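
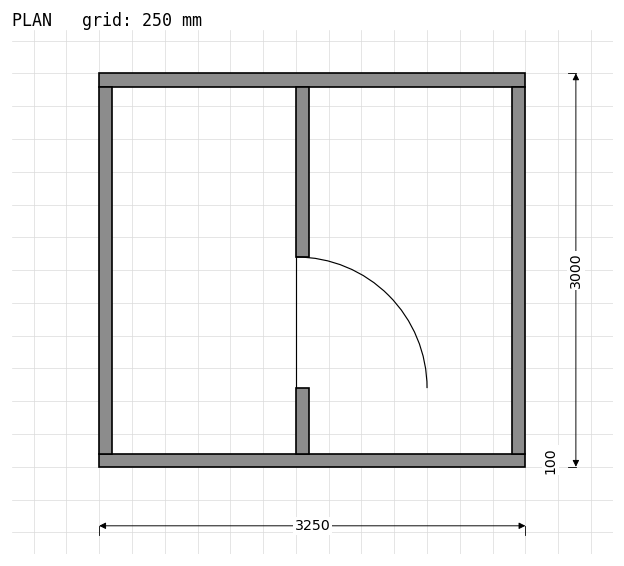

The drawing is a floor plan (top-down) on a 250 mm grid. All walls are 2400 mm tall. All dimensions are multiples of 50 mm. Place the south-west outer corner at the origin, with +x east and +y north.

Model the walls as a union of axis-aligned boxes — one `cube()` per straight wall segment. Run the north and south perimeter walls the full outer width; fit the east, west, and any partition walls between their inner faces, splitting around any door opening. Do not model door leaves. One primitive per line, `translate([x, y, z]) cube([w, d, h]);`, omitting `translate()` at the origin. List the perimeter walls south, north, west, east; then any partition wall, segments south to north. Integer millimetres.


cube([3250, 100, 2400]);
translate([0, 2900, 0]) cube([3250, 100, 2400]);
translate([0, 100, 0]) cube([100, 2800, 2400]);
translate([3150, 100, 0]) cube([100, 2800, 2400]);
translate([1500, 100, 0]) cube([100, 500, 2400]);
translate([1500, 1600, 0]) cube([100, 1300, 2400]);


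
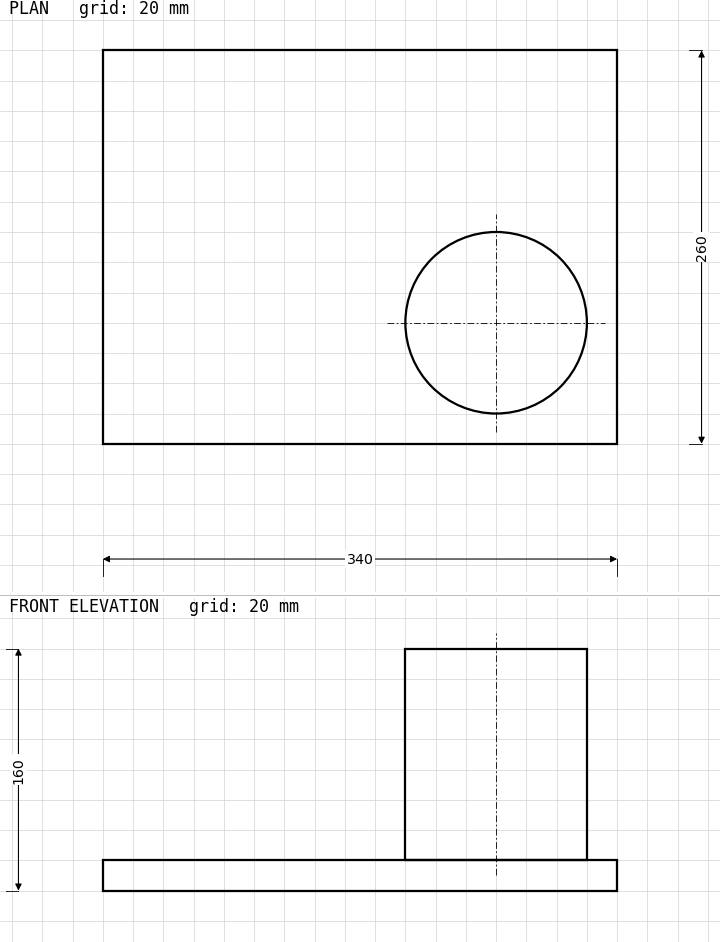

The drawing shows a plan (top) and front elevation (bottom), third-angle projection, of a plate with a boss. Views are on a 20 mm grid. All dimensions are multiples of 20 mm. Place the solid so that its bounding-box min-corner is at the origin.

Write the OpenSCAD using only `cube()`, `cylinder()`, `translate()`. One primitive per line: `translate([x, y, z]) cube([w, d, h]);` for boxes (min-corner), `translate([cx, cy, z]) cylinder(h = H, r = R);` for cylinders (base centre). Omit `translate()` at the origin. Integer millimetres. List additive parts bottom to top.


cube([340, 260, 20]);
translate([260, 80, 20]) cylinder(h = 140, r = 60);


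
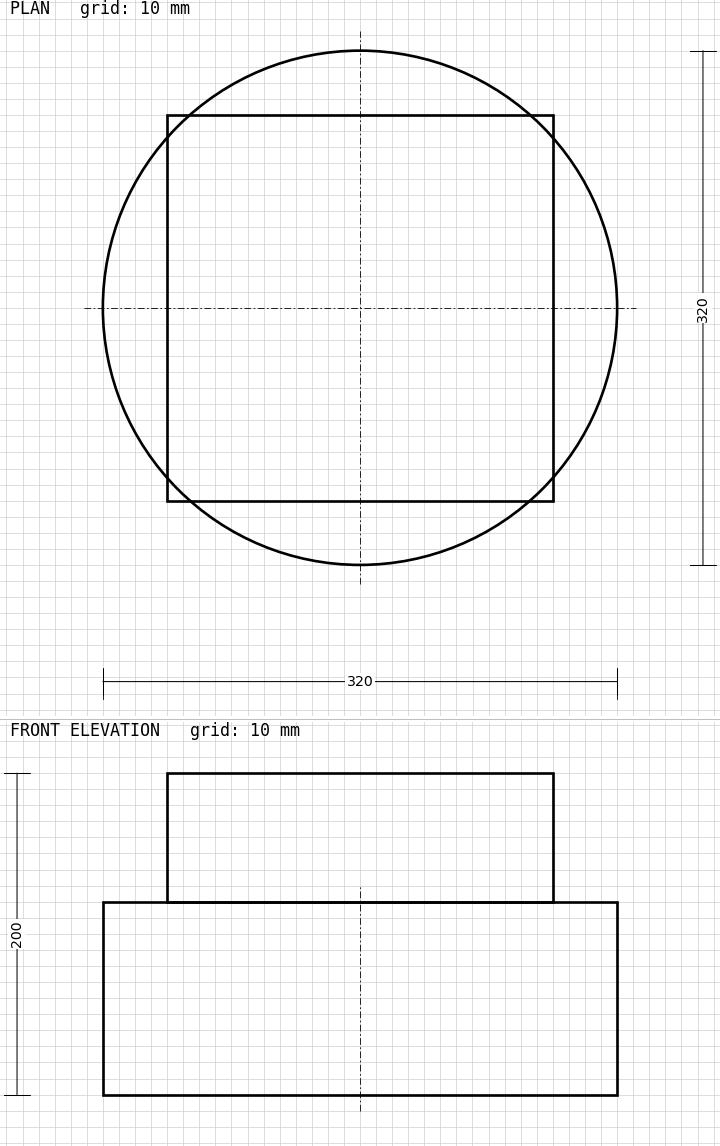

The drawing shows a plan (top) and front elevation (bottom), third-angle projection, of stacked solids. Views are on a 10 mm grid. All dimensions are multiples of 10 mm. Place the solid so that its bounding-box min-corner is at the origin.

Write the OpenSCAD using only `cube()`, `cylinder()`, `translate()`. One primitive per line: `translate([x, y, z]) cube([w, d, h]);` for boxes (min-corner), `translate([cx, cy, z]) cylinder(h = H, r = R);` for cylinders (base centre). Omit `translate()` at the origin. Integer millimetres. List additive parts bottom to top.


translate([160, 160, 0]) cylinder(h = 120, r = 160);
translate([40, 40, 120]) cube([240, 240, 80]);


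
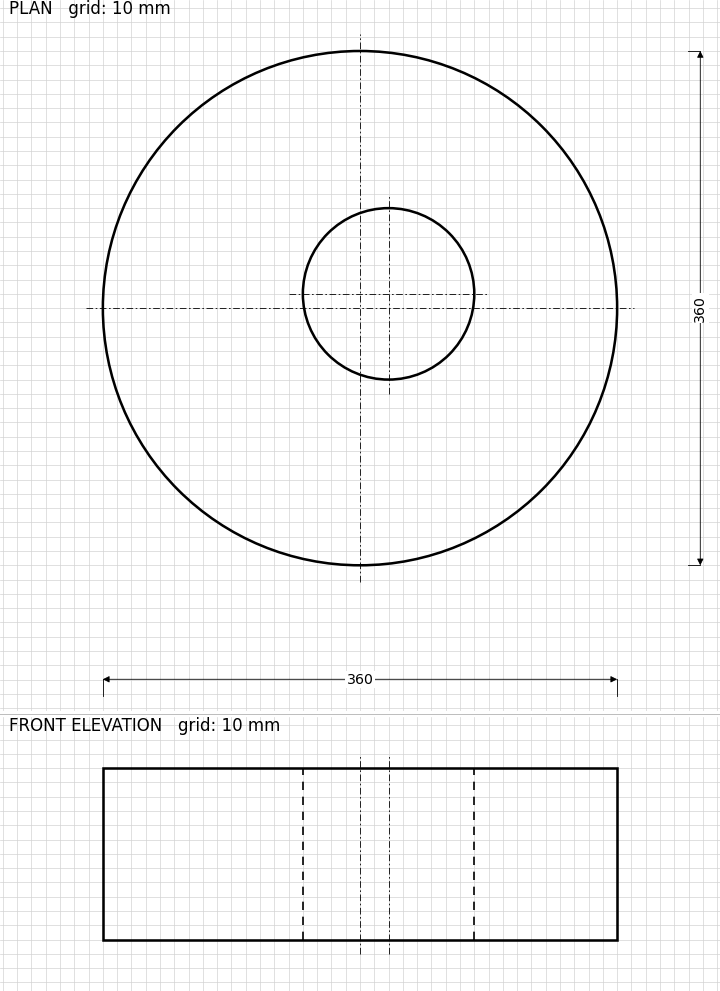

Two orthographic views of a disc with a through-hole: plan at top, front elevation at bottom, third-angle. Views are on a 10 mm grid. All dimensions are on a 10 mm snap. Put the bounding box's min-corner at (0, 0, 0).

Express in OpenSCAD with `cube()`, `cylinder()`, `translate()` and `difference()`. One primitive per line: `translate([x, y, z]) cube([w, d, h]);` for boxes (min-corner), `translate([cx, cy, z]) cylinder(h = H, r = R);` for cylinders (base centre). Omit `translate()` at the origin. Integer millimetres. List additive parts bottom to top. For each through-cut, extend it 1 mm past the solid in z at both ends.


difference() {
  translate([180, 180, 0]) cylinder(h = 120, r = 180);
  translate([200, 190, -1]) cylinder(h = 122, r = 60);
}


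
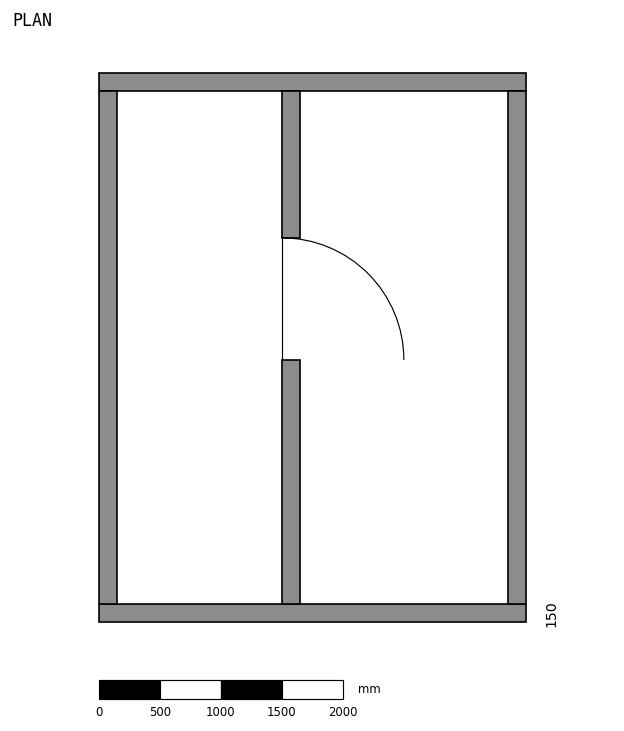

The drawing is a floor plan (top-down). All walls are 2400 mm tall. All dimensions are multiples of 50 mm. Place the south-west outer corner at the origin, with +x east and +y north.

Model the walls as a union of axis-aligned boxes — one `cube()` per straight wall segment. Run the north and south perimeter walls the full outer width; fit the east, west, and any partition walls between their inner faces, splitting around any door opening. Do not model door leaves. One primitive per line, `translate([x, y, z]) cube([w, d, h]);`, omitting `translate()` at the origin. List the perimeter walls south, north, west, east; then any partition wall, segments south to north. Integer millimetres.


cube([3500, 150, 2400]);
translate([0, 4350, 0]) cube([3500, 150, 2400]);
translate([0, 150, 0]) cube([150, 4200, 2400]);
translate([3350, 150, 0]) cube([150, 4200, 2400]);
translate([1500, 150, 0]) cube([150, 2000, 2400]);
translate([1500, 3150, 0]) cube([150, 1200, 2400]);


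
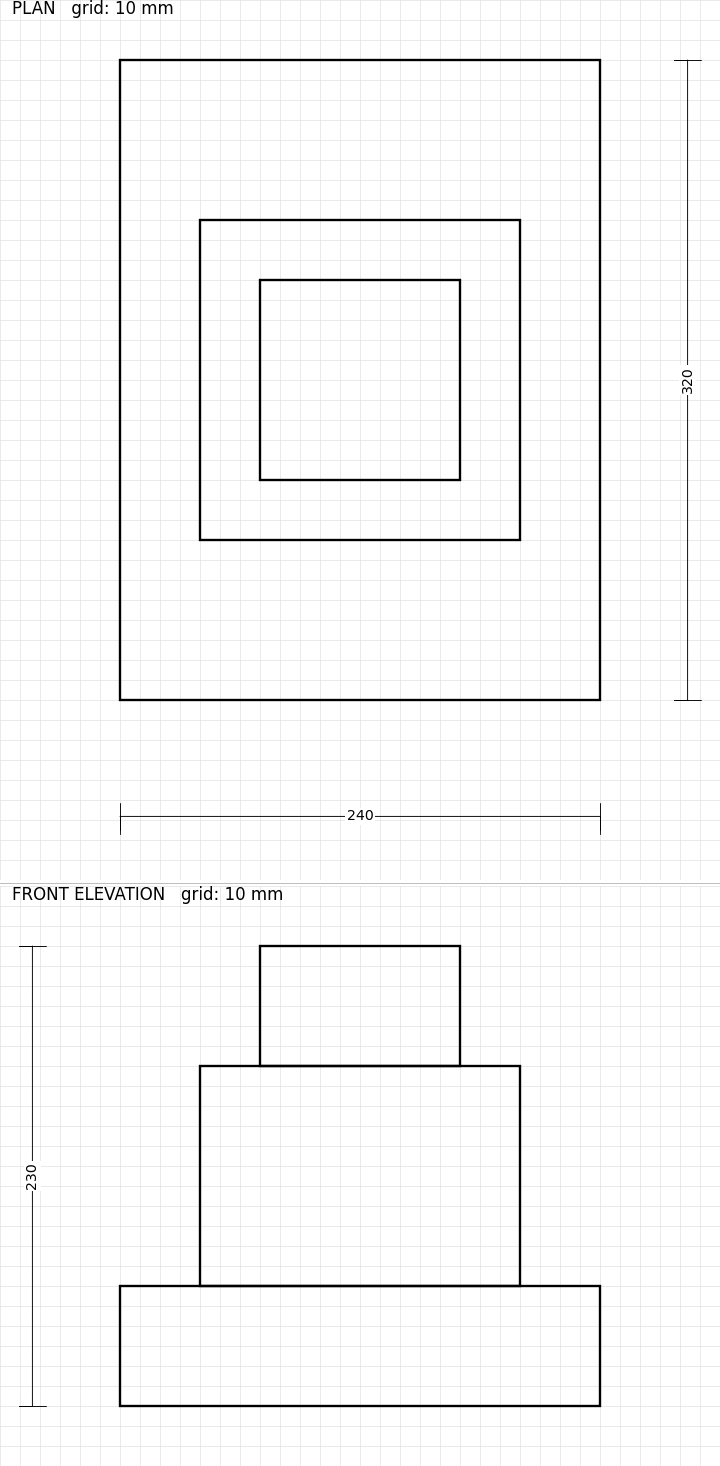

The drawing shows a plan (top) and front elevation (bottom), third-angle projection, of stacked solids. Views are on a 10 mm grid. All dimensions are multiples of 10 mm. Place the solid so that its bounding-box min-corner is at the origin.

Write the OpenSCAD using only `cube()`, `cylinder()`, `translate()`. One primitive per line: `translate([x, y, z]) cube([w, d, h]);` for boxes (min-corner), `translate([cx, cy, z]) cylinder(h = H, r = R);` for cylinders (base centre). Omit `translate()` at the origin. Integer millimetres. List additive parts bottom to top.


cube([240, 320, 60]);
translate([40, 80, 60]) cube([160, 160, 110]);
translate([70, 110, 170]) cube([100, 100, 60]);


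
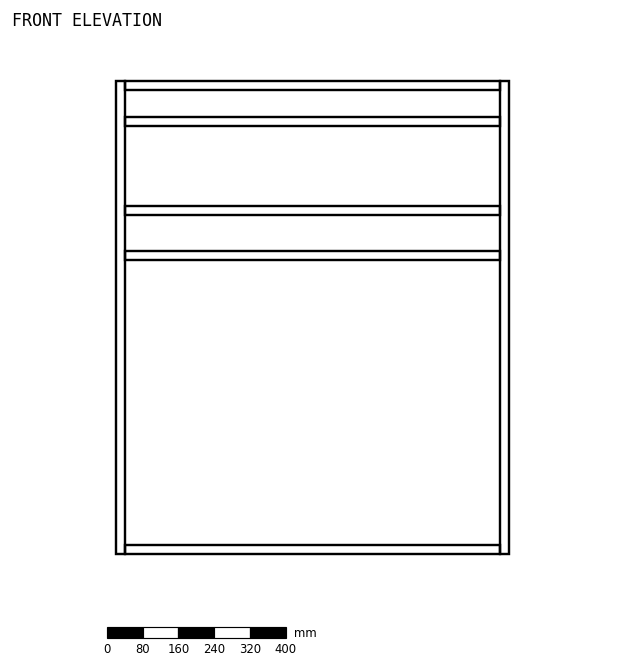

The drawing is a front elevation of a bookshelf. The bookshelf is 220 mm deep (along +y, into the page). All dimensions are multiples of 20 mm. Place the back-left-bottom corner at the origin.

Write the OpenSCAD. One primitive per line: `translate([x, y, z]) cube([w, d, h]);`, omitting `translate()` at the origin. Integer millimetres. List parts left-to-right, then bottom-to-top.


cube([20, 220, 1060]);
translate([20, 0, 0]) cube([840, 220, 20]);
translate([20, 0, 660]) cube([840, 220, 20]);
translate([20, 0, 760]) cube([840, 220, 20]);
translate([20, 0, 960]) cube([840, 220, 20]);
translate([20, 0, 1040]) cube([840, 220, 20]);
translate([860, 0, 0]) cube([20, 220, 1060]);


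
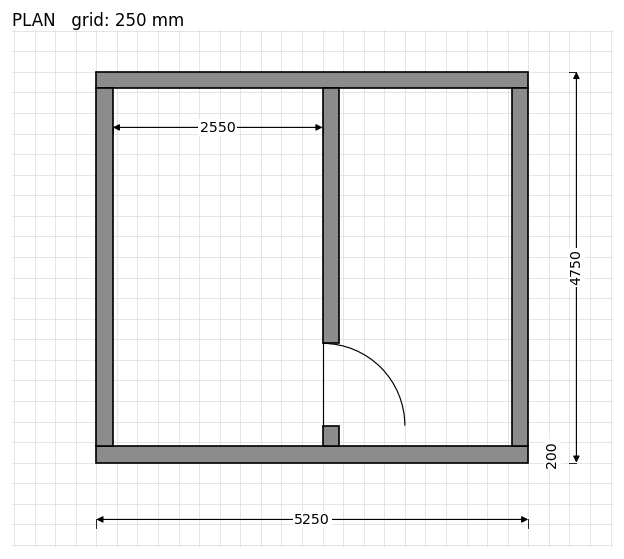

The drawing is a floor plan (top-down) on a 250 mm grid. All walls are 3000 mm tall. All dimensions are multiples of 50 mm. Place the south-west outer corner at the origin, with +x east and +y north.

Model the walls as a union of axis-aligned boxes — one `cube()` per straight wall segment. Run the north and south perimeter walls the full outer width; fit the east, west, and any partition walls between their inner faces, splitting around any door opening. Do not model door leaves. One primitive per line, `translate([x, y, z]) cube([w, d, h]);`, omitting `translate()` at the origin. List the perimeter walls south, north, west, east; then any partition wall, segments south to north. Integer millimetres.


cube([5250, 200, 3000]);
translate([0, 4550, 0]) cube([5250, 200, 3000]);
translate([0, 200, 0]) cube([200, 4350, 3000]);
translate([5050, 200, 0]) cube([200, 4350, 3000]);
translate([2750, 200, 0]) cube([200, 250, 3000]);
translate([2750, 1450, 0]) cube([200, 3100, 3000]);


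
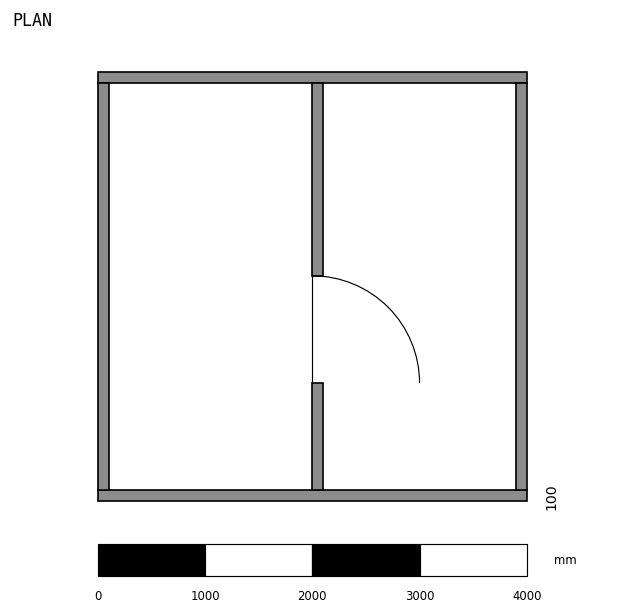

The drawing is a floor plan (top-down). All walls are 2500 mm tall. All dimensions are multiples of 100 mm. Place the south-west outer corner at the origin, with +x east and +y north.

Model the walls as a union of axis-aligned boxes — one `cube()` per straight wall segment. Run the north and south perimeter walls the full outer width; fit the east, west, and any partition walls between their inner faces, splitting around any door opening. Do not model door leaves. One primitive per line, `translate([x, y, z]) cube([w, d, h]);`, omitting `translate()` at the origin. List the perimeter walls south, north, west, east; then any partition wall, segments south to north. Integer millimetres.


cube([4000, 100, 2500]);
translate([0, 3900, 0]) cube([4000, 100, 2500]);
translate([0, 100, 0]) cube([100, 3800, 2500]);
translate([3900, 100, 0]) cube([100, 3800, 2500]);
translate([2000, 100, 0]) cube([100, 1000, 2500]);
translate([2000, 2100, 0]) cube([100, 1800, 2500]);


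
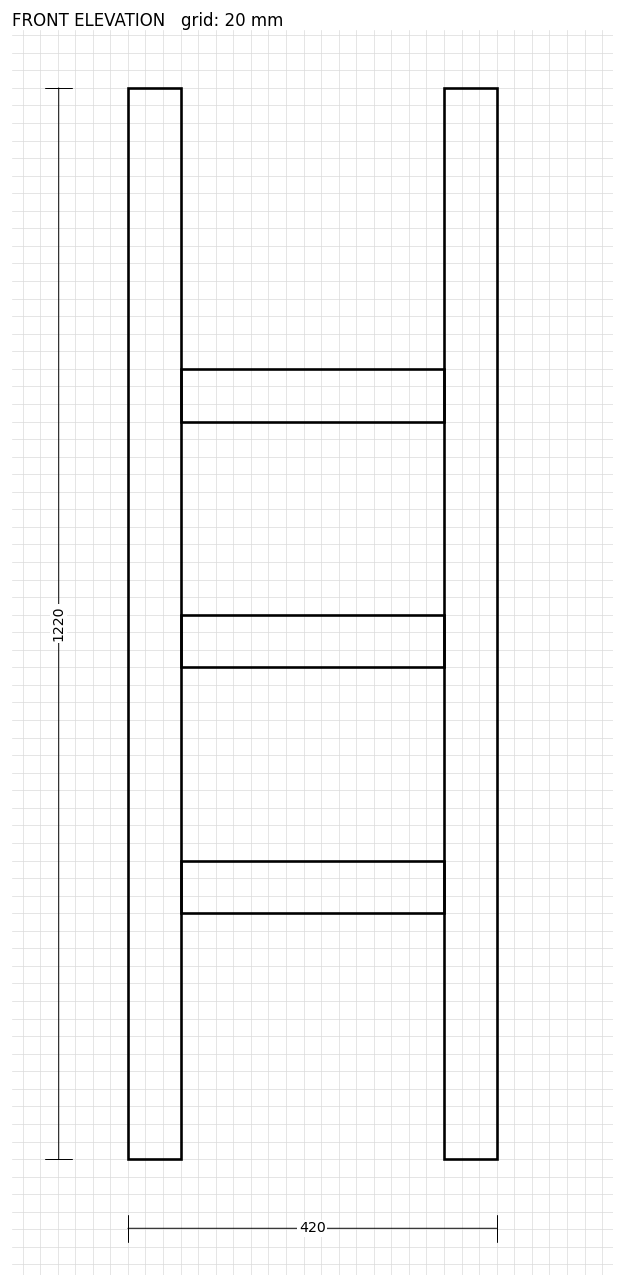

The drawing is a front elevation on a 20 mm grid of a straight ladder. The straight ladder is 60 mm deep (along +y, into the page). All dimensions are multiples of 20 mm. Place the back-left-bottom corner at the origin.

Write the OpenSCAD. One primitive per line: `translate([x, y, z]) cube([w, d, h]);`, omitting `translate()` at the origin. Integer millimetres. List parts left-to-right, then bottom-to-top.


cube([60, 60, 1220]);
translate([60, 0, 280]) cube([300, 60, 60]);
translate([60, 0, 560]) cube([300, 60, 60]);
translate([60, 0, 840]) cube([300, 60, 60]);
translate([360, 0, 0]) cube([60, 60, 1220]);


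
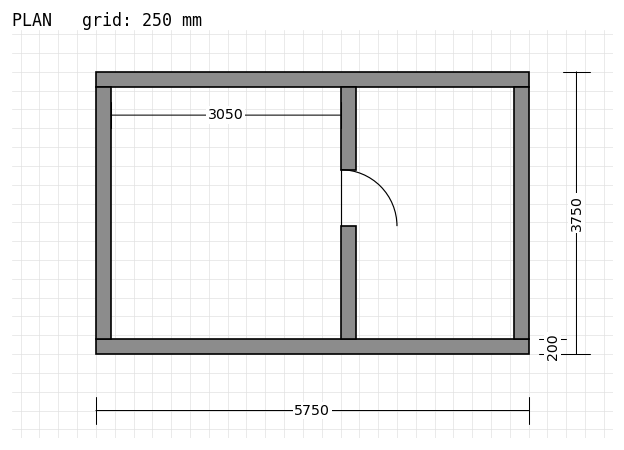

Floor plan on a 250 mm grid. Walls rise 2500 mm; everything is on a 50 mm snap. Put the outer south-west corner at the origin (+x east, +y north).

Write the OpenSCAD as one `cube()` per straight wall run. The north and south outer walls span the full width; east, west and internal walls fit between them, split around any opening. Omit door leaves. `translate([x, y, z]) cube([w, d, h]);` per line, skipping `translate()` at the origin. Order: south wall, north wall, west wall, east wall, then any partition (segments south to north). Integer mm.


cube([5750, 200, 2500]);
translate([0, 3550, 0]) cube([5750, 200, 2500]);
translate([0, 200, 0]) cube([200, 3350, 2500]);
translate([5550, 200, 0]) cube([200, 3350, 2500]);
translate([3250, 200, 0]) cube([200, 1500, 2500]);
translate([3250, 2450, 0]) cube([200, 1100, 2500]);


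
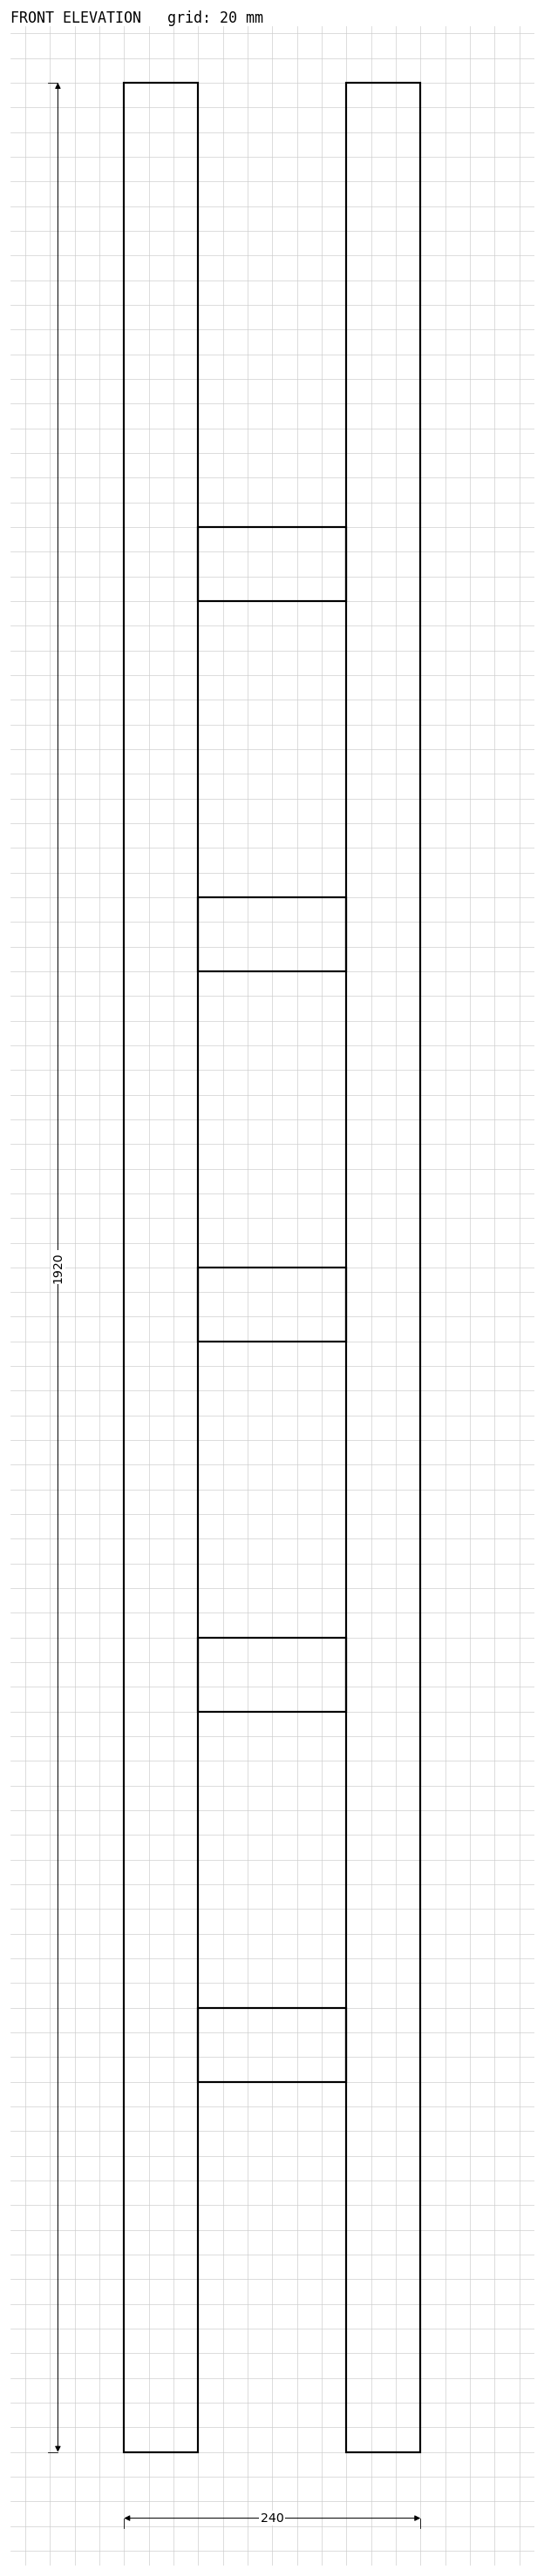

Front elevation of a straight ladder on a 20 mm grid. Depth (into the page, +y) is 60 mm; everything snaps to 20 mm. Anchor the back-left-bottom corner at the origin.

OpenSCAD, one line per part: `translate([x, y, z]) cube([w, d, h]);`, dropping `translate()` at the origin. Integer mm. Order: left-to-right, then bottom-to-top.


cube([60, 60, 1920]);
translate([60, 0, 300]) cube([120, 60, 60]);
translate([60, 0, 600]) cube([120, 60, 60]);
translate([60, 0, 900]) cube([120, 60, 60]);
translate([60, 0, 1200]) cube([120, 60, 60]);
translate([60, 0, 1500]) cube([120, 60, 60]);
translate([180, 0, 0]) cube([60, 60, 1920]);


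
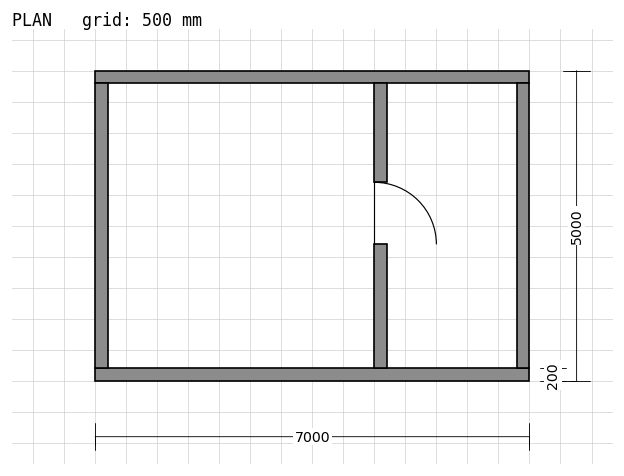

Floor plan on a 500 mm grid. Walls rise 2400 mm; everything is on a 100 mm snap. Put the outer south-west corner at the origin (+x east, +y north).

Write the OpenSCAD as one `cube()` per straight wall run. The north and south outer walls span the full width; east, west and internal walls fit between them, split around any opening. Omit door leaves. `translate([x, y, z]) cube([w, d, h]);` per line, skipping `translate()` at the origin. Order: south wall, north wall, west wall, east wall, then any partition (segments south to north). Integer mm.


cube([7000, 200, 2400]);
translate([0, 4800, 0]) cube([7000, 200, 2400]);
translate([0, 200, 0]) cube([200, 4600, 2400]);
translate([6800, 200, 0]) cube([200, 4600, 2400]);
translate([4500, 200, 0]) cube([200, 2000, 2400]);
translate([4500, 3200, 0]) cube([200, 1600, 2400]);


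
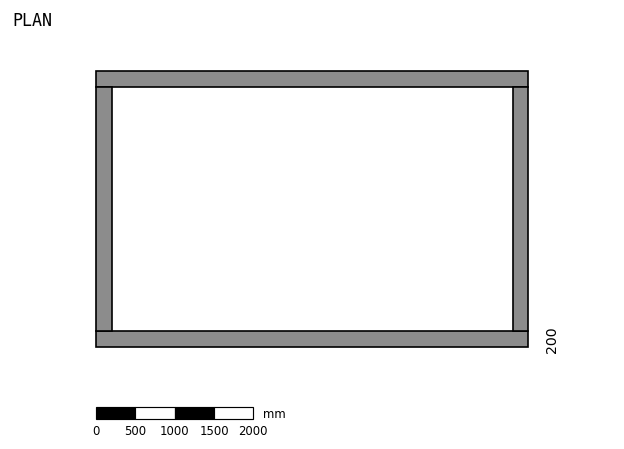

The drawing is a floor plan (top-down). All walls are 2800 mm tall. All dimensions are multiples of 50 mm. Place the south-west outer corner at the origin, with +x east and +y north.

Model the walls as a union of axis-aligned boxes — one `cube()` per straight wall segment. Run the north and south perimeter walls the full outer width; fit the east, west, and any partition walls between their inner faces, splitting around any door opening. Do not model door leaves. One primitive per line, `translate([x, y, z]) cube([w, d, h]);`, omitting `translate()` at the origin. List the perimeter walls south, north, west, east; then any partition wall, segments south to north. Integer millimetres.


cube([5500, 200, 2800]);
translate([0, 3300, 0]) cube([5500, 200, 2800]);
translate([0, 200, 0]) cube([200, 3100, 2800]);
translate([5300, 200, 0]) cube([200, 3100, 2800]);


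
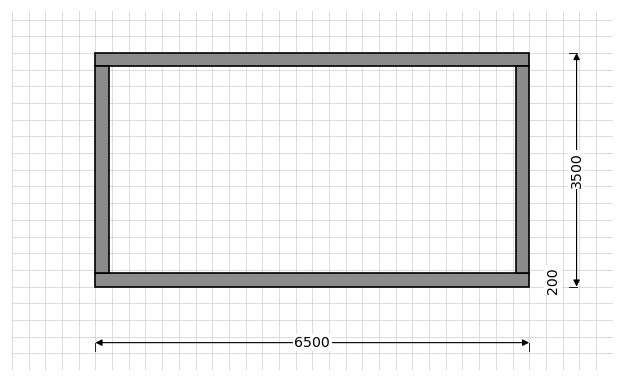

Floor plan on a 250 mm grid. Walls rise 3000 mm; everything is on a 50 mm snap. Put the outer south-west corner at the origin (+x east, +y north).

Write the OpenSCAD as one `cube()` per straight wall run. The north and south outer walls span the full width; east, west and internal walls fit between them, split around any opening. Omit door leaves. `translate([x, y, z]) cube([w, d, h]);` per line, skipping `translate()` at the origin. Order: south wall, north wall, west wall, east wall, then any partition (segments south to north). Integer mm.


cube([6500, 200, 3000]);
translate([0, 3300, 0]) cube([6500, 200, 3000]);
translate([0, 200, 0]) cube([200, 3100, 3000]);
translate([6300, 200, 0]) cube([200, 3100, 3000]);


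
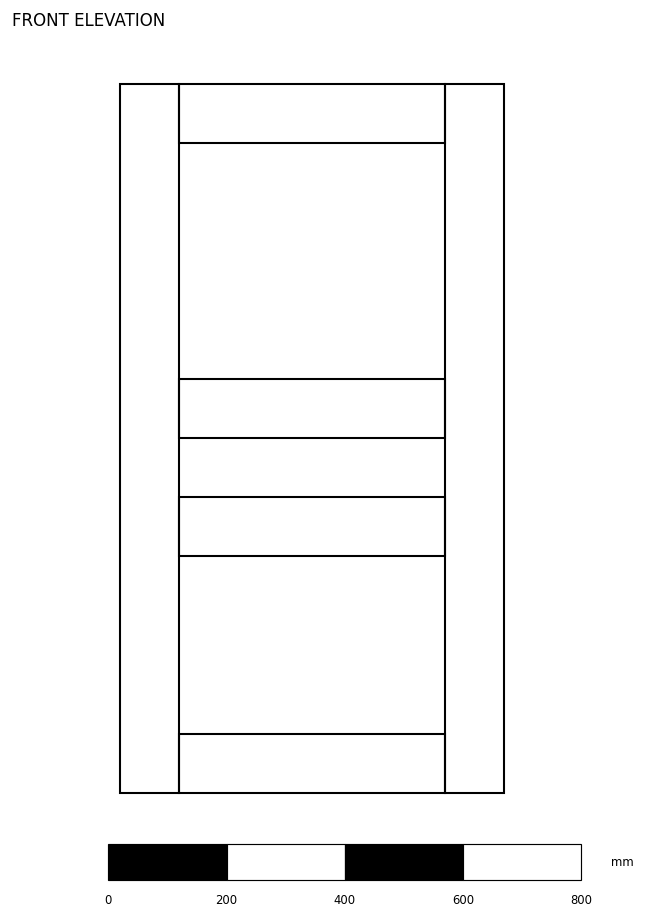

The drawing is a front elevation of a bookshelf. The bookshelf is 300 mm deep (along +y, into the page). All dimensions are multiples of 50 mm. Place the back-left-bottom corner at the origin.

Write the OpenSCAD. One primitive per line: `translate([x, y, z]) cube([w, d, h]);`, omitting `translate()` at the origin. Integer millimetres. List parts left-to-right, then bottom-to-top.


cube([100, 300, 1200]);
translate([100, 0, 0]) cube([450, 300, 100]);
translate([100, 0, 400]) cube([450, 300, 100]);
translate([100, 0, 600]) cube([450, 300, 100]);
translate([100, 0, 1100]) cube([450, 300, 100]);
translate([550, 0, 0]) cube([100, 300, 1200]);


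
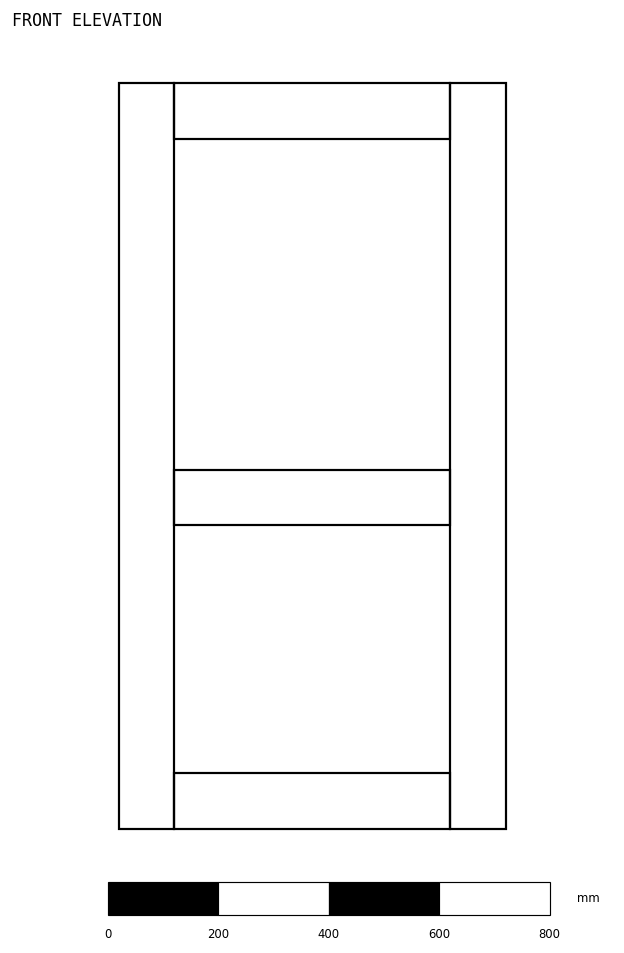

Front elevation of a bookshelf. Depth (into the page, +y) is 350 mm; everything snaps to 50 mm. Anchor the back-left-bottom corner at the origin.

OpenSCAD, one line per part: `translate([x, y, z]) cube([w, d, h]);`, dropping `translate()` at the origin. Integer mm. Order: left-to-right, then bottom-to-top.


cube([100, 350, 1350]);
translate([100, 0, 0]) cube([500, 350, 100]);
translate([100, 0, 550]) cube([500, 350, 100]);
translate([100, 0, 1250]) cube([500, 350, 100]);
translate([600, 0, 0]) cube([100, 350, 1350]);


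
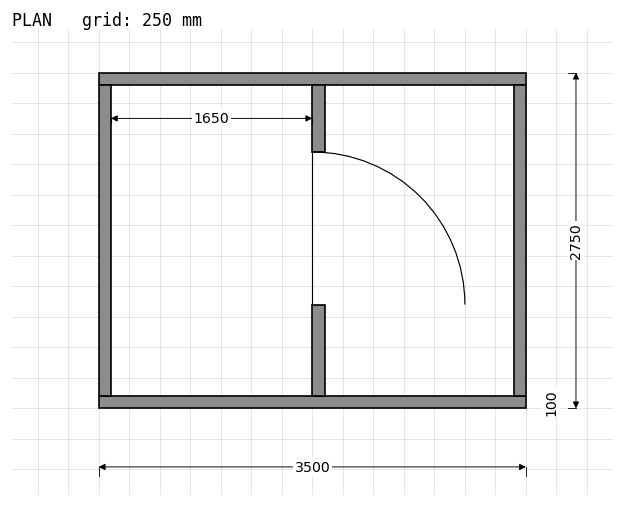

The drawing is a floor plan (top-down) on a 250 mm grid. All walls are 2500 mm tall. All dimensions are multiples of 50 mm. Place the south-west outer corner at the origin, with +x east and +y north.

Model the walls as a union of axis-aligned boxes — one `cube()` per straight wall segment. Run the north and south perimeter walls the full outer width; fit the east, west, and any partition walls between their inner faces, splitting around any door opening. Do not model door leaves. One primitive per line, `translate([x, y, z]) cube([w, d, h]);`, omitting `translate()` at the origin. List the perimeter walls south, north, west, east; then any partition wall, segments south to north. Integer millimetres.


cube([3500, 100, 2500]);
translate([0, 2650, 0]) cube([3500, 100, 2500]);
translate([0, 100, 0]) cube([100, 2550, 2500]);
translate([3400, 100, 0]) cube([100, 2550, 2500]);
translate([1750, 100, 0]) cube([100, 750, 2500]);
translate([1750, 2100, 0]) cube([100, 550, 2500]);


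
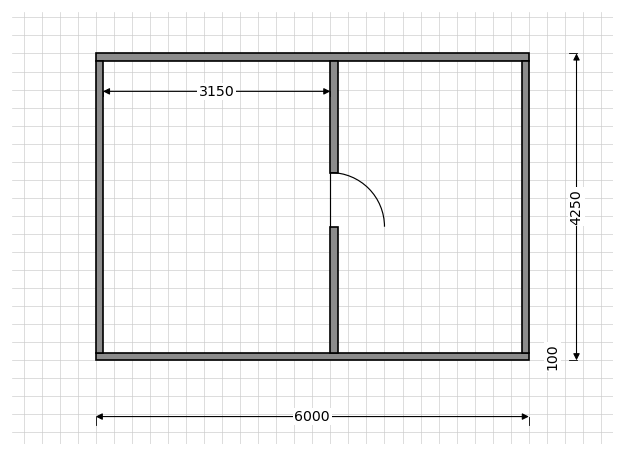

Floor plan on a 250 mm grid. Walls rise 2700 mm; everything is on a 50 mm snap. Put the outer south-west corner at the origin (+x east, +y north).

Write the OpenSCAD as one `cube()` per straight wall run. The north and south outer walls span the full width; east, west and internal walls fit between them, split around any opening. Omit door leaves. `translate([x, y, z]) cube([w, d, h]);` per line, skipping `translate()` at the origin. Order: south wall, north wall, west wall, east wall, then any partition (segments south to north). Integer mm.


cube([6000, 100, 2700]);
translate([0, 4150, 0]) cube([6000, 100, 2700]);
translate([0, 100, 0]) cube([100, 4050, 2700]);
translate([5900, 100, 0]) cube([100, 4050, 2700]);
translate([3250, 100, 0]) cube([100, 1750, 2700]);
translate([3250, 2600, 0]) cube([100, 1550, 2700]);


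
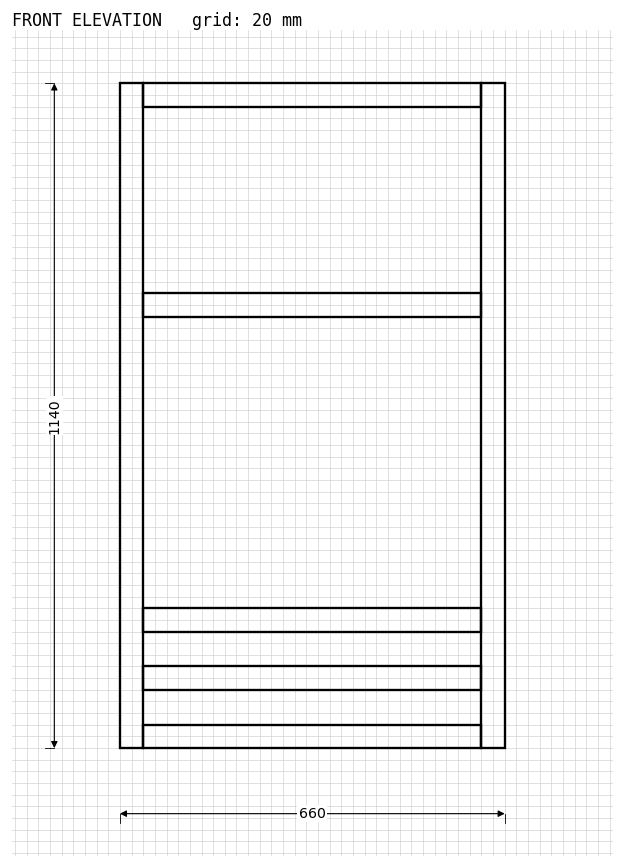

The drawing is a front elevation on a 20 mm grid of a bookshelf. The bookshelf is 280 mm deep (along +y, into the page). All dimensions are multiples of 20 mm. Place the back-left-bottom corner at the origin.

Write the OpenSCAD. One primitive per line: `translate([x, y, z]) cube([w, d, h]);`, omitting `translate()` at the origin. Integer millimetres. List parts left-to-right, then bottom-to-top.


cube([40, 280, 1140]);
translate([40, 0, 0]) cube([580, 280, 40]);
translate([40, 0, 100]) cube([580, 280, 40]);
translate([40, 0, 200]) cube([580, 280, 40]);
translate([40, 0, 740]) cube([580, 280, 40]);
translate([40, 0, 1100]) cube([580, 280, 40]);
translate([620, 0, 0]) cube([40, 280, 1140]);


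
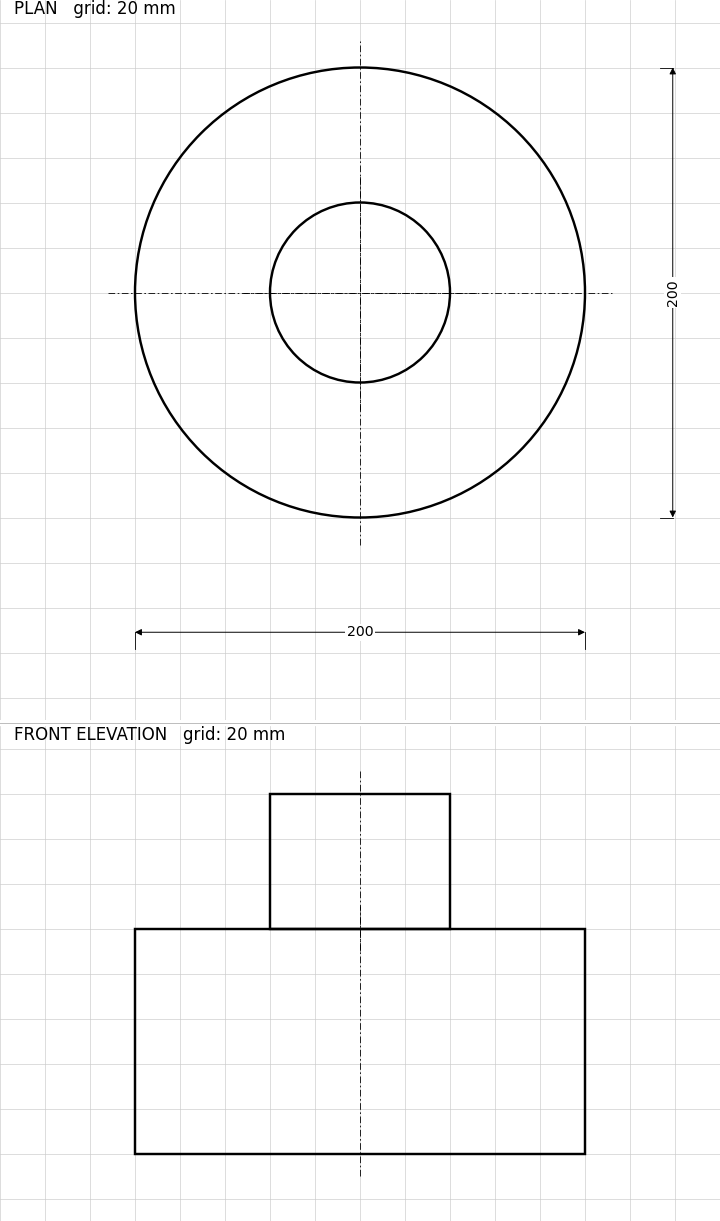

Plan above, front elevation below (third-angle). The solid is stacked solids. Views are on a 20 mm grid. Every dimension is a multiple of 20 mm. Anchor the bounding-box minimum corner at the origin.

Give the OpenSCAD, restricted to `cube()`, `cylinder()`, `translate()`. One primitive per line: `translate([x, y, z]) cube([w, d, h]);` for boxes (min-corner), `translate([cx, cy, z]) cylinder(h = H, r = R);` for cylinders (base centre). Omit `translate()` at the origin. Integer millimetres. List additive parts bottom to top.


translate([100, 100, 0]) cylinder(h = 100, r = 100);
translate([100, 100, 100]) cylinder(h = 60, r = 40);


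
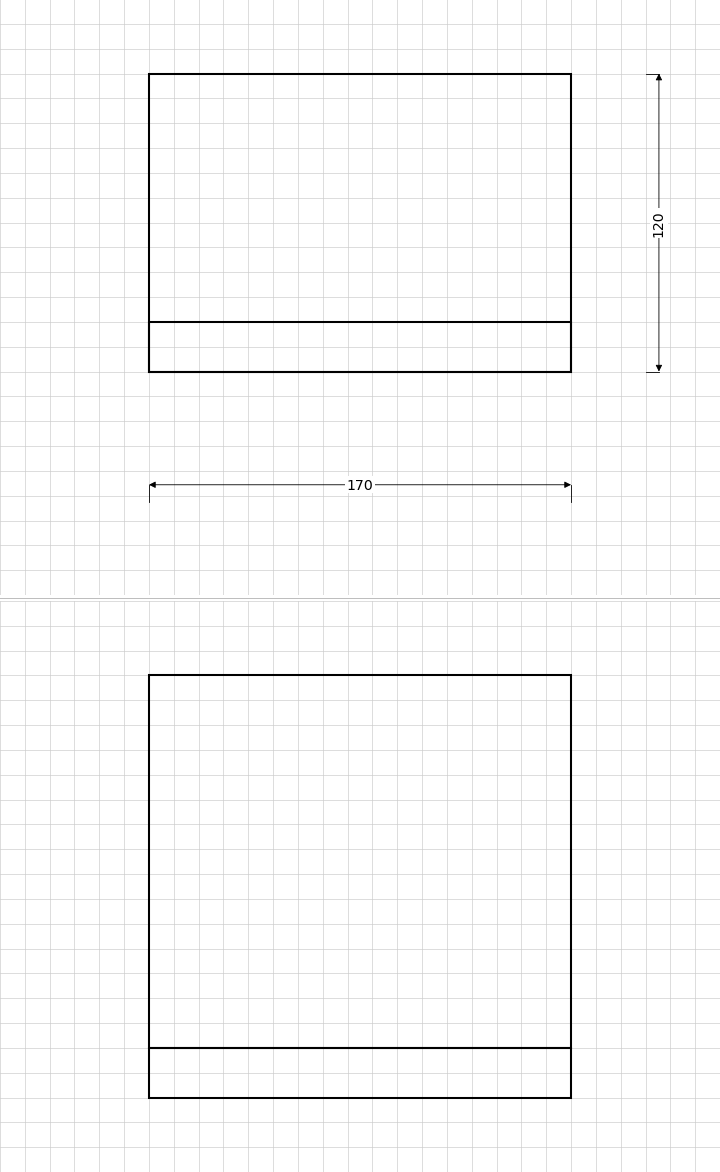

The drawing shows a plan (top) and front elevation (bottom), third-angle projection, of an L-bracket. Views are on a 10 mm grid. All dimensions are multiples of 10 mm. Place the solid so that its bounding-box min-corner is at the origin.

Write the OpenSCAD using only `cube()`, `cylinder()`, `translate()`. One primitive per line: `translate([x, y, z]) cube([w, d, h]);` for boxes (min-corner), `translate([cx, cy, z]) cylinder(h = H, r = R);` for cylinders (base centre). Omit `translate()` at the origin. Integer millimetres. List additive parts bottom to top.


cube([170, 120, 20]);
translate([0, 0, 20]) cube([170, 20, 150]);


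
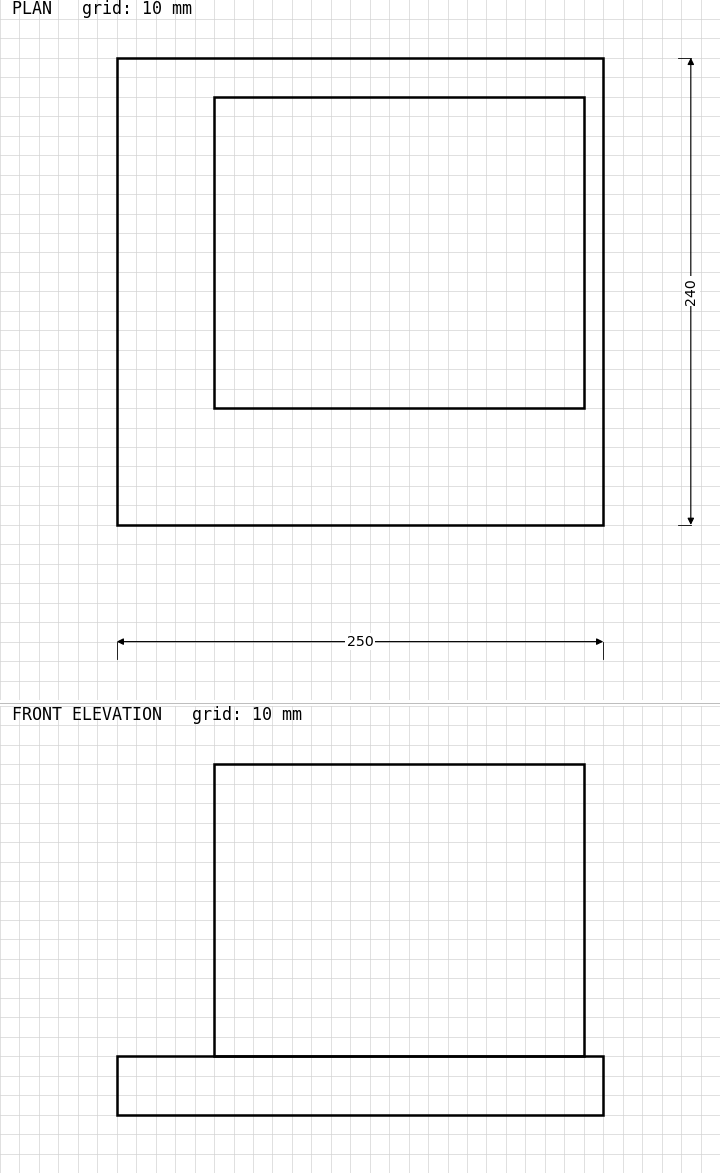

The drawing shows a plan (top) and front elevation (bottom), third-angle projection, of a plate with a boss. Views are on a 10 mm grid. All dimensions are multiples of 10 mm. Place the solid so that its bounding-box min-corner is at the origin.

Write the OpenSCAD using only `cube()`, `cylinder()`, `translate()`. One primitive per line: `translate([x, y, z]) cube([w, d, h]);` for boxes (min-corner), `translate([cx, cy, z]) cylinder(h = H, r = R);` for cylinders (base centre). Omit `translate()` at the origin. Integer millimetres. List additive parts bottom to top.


cube([250, 240, 30]);
translate([50, 60, 30]) cube([190, 160, 150]);


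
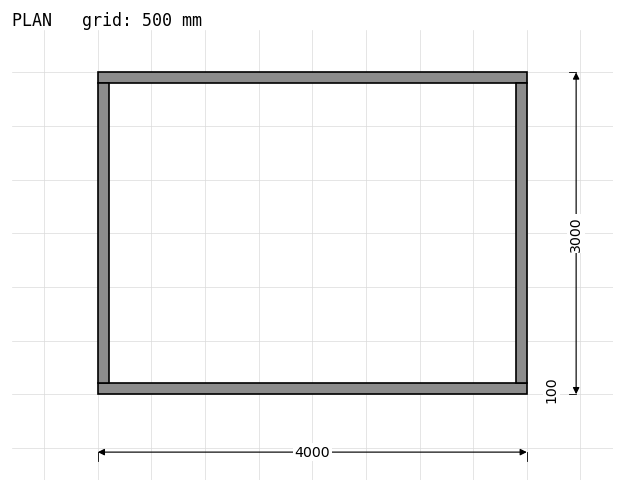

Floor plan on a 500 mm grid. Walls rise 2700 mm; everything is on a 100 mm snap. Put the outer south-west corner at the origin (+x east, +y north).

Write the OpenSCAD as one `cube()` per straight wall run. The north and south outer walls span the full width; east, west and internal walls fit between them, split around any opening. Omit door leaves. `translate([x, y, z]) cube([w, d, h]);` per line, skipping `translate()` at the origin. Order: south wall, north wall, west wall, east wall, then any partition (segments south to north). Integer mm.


cube([4000, 100, 2700]);
translate([0, 2900, 0]) cube([4000, 100, 2700]);
translate([0, 100, 0]) cube([100, 2800, 2700]);
translate([3900, 100, 0]) cube([100, 2800, 2700]);


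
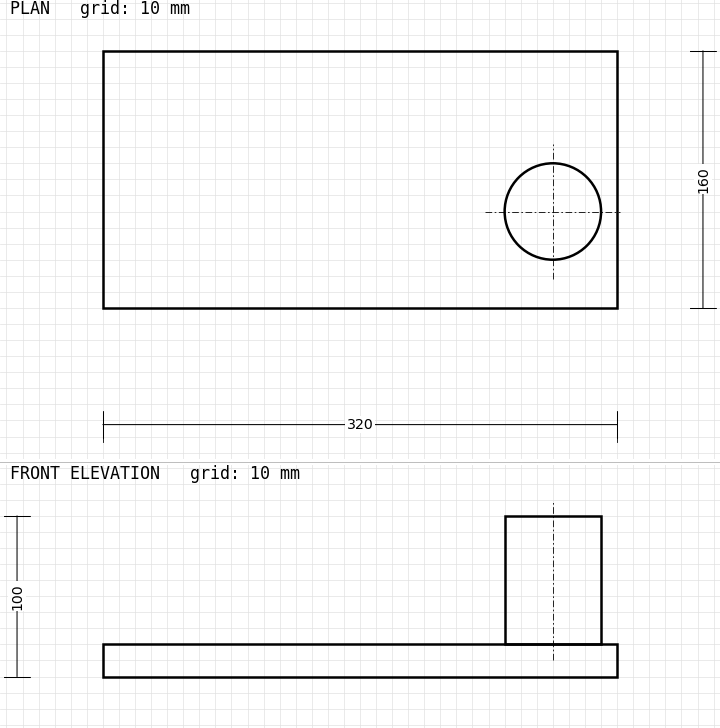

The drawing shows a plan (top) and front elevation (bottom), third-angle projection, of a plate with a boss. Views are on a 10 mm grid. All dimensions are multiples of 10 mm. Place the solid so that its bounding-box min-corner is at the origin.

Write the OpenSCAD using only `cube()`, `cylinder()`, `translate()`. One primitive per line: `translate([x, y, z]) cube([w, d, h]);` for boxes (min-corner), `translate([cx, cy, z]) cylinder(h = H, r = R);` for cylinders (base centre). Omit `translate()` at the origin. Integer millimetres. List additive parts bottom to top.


cube([320, 160, 20]);
translate([280, 60, 20]) cylinder(h = 80, r = 30);


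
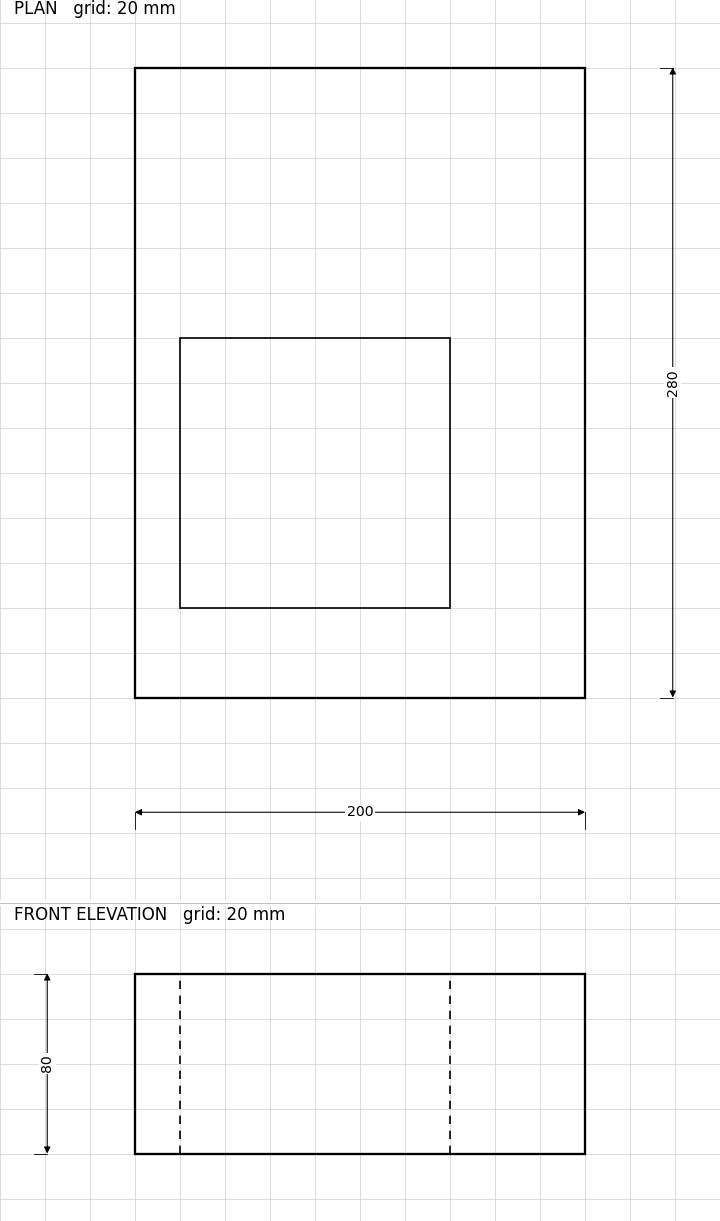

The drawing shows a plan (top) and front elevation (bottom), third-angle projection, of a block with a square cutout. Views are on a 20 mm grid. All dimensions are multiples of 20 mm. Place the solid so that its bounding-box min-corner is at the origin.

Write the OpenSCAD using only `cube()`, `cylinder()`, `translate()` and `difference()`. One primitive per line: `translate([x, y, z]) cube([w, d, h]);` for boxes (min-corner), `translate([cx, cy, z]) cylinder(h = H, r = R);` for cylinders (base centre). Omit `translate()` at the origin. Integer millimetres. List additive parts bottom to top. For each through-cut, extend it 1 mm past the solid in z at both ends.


difference() {
  cube([200, 280, 80]);
  translate([20, 40, -1]) cube([120, 120, 82]);
}


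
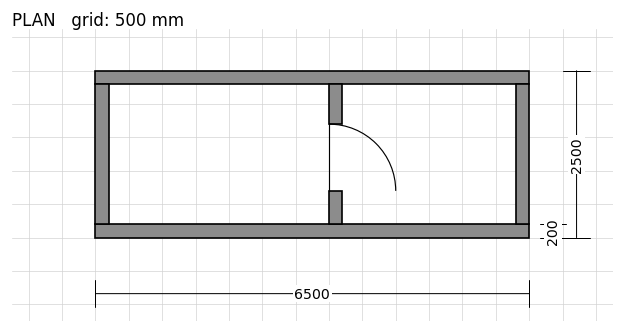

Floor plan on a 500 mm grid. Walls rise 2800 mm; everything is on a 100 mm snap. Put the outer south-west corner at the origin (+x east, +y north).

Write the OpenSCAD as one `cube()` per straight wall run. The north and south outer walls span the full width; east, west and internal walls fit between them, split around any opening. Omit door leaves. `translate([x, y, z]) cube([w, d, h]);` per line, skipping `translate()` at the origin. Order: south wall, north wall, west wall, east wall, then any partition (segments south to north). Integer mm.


cube([6500, 200, 2800]);
translate([0, 2300, 0]) cube([6500, 200, 2800]);
translate([0, 200, 0]) cube([200, 2100, 2800]);
translate([6300, 200, 0]) cube([200, 2100, 2800]);
translate([3500, 200, 0]) cube([200, 500, 2800]);
translate([3500, 1700, 0]) cube([200, 600, 2800]);


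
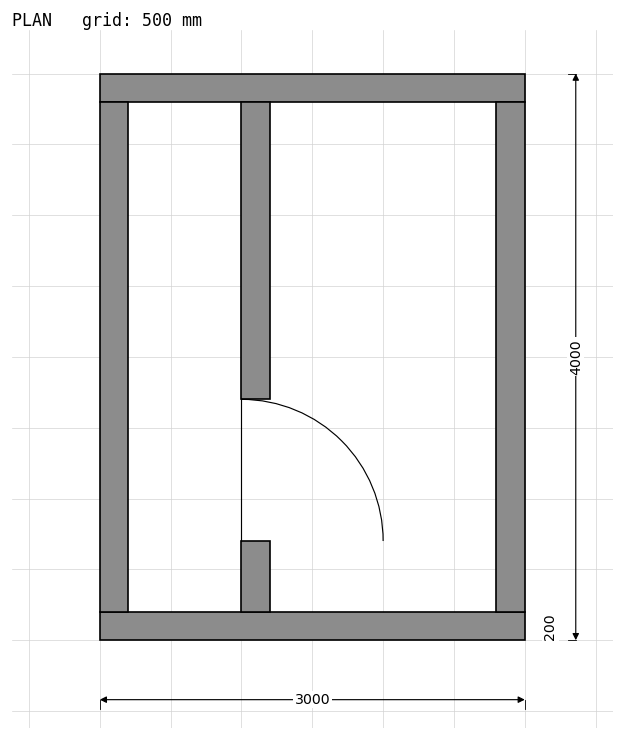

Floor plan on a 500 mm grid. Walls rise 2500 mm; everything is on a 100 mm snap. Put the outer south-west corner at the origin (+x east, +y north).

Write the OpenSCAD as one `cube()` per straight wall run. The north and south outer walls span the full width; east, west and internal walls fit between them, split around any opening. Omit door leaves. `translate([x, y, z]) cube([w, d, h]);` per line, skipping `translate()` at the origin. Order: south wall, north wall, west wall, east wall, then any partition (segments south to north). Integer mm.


cube([3000, 200, 2500]);
translate([0, 3800, 0]) cube([3000, 200, 2500]);
translate([0, 200, 0]) cube([200, 3600, 2500]);
translate([2800, 200, 0]) cube([200, 3600, 2500]);
translate([1000, 200, 0]) cube([200, 500, 2500]);
translate([1000, 1700, 0]) cube([200, 2100, 2500]);


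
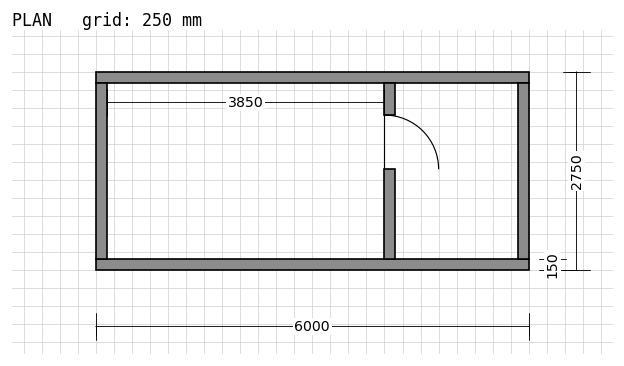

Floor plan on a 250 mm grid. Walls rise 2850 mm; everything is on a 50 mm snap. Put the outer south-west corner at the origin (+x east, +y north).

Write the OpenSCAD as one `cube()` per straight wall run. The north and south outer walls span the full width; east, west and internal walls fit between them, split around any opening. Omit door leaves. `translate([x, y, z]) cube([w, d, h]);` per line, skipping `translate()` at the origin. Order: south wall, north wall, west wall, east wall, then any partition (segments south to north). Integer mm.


cube([6000, 150, 2850]);
translate([0, 2600, 0]) cube([6000, 150, 2850]);
translate([0, 150, 0]) cube([150, 2450, 2850]);
translate([5850, 150, 0]) cube([150, 2450, 2850]);
translate([4000, 150, 0]) cube([150, 1250, 2850]);
translate([4000, 2150, 0]) cube([150, 450, 2850]);


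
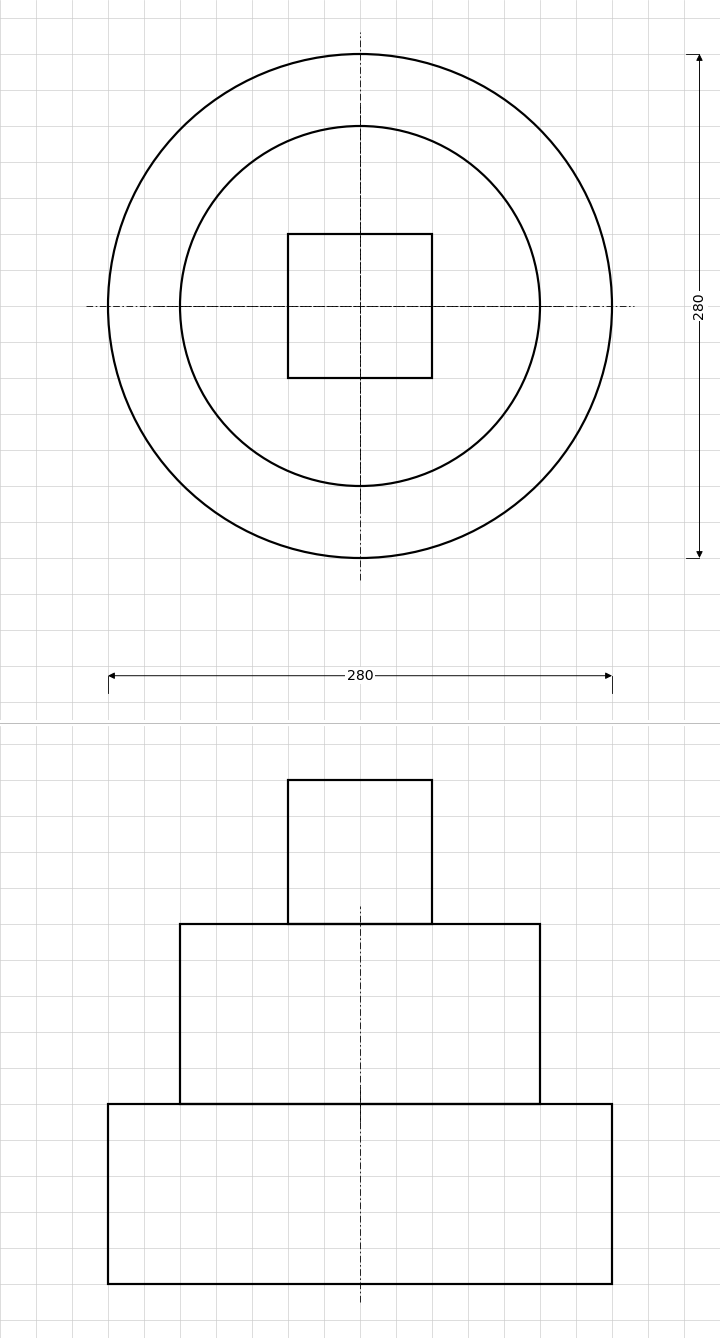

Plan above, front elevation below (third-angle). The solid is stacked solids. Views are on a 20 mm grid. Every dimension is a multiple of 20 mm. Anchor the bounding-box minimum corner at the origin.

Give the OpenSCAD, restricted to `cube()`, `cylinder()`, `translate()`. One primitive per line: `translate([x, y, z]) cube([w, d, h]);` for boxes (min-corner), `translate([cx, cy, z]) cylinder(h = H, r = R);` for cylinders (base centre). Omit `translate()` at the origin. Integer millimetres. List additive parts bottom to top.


translate([140, 140, 0]) cylinder(h = 100, r = 140);
translate([140, 140, 100]) cylinder(h = 100, r = 100);
translate([100, 100, 200]) cube([80, 80, 80]);


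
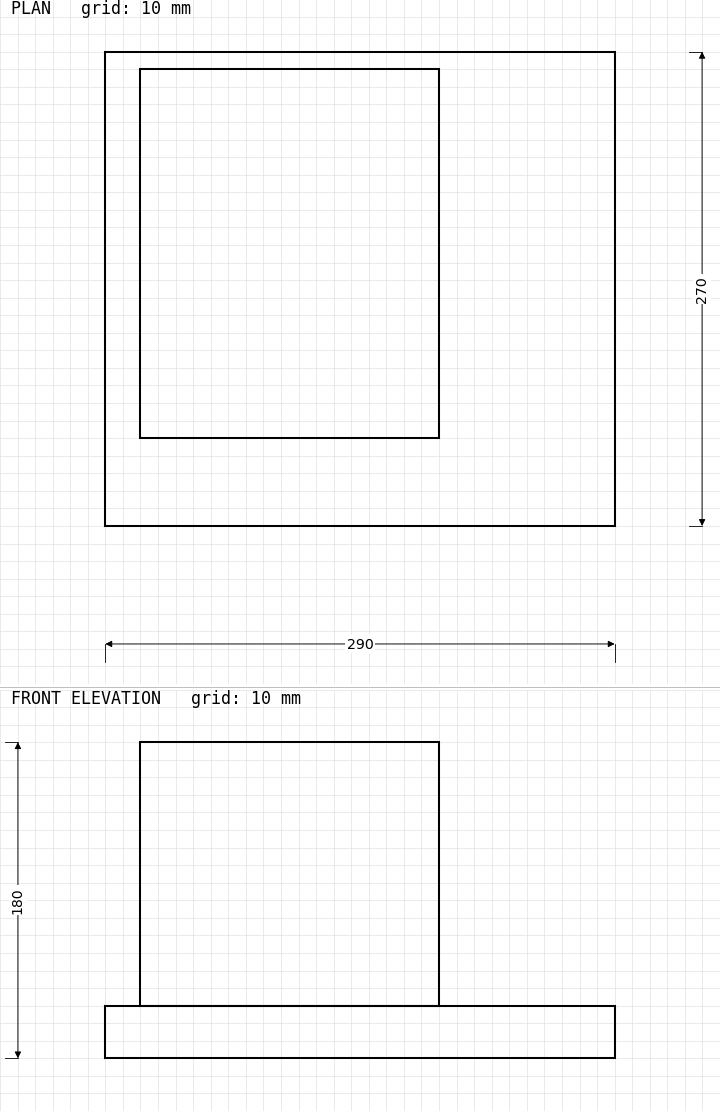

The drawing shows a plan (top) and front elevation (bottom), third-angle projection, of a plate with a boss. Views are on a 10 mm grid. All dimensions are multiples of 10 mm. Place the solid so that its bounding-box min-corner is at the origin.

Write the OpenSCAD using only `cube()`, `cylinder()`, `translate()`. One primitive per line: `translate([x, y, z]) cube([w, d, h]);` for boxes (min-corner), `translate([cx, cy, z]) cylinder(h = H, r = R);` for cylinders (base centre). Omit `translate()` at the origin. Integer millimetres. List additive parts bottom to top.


cube([290, 270, 30]);
translate([20, 50, 30]) cube([170, 210, 150]);


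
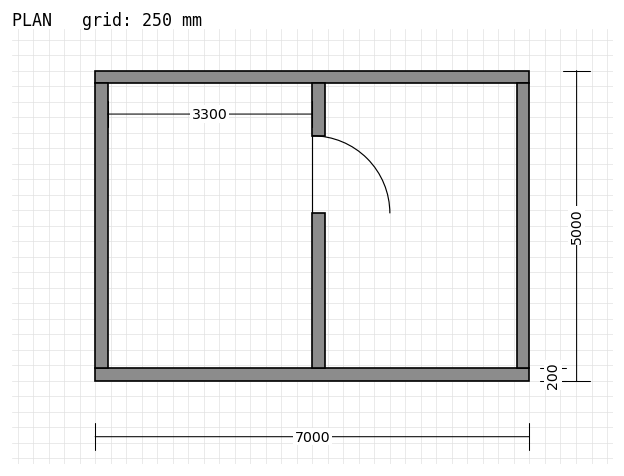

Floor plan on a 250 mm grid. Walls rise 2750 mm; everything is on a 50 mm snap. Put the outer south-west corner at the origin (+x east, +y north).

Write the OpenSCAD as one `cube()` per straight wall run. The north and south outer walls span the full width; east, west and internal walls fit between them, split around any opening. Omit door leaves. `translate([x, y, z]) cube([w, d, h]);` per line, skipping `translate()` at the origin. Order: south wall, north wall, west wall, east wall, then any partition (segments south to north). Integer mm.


cube([7000, 200, 2750]);
translate([0, 4800, 0]) cube([7000, 200, 2750]);
translate([0, 200, 0]) cube([200, 4600, 2750]);
translate([6800, 200, 0]) cube([200, 4600, 2750]);
translate([3500, 200, 0]) cube([200, 2500, 2750]);
translate([3500, 3950, 0]) cube([200, 850, 2750]);


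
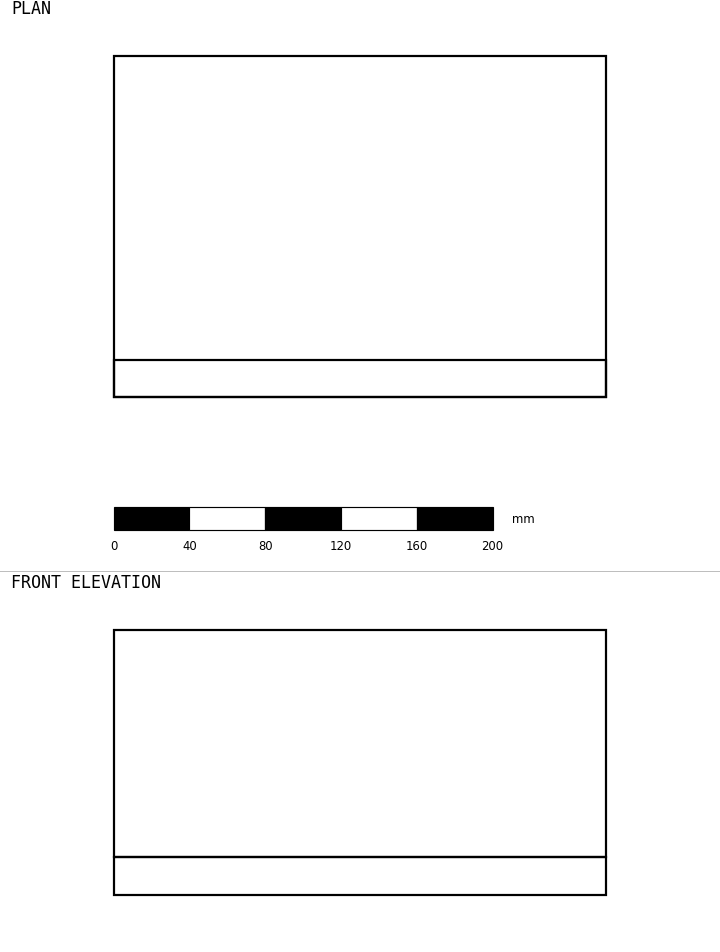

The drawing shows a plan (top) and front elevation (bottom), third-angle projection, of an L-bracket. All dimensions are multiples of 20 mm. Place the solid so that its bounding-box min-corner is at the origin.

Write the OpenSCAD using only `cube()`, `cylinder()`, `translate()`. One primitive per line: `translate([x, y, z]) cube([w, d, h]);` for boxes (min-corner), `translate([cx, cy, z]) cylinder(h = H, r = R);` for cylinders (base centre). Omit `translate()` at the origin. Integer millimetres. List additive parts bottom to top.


cube([260, 180, 20]);
translate([0, 0, 20]) cube([260, 20, 120]);


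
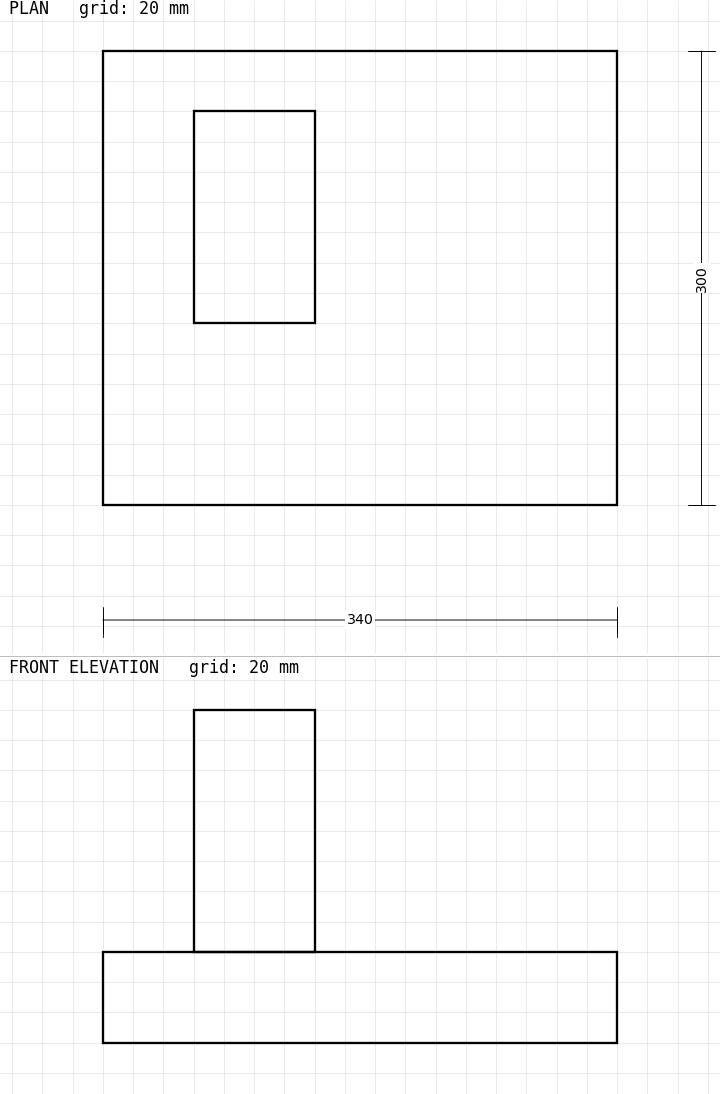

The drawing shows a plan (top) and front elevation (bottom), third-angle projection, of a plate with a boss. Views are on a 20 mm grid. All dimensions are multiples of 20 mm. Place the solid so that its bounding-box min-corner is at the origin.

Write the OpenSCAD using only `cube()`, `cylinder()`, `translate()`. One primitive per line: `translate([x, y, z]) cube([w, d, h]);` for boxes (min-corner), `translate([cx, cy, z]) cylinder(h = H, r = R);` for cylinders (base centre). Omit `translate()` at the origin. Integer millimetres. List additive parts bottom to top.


cube([340, 300, 60]);
translate([60, 120, 60]) cube([80, 140, 160]);


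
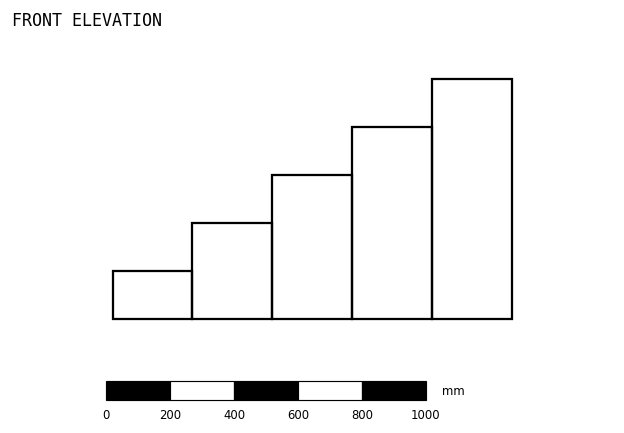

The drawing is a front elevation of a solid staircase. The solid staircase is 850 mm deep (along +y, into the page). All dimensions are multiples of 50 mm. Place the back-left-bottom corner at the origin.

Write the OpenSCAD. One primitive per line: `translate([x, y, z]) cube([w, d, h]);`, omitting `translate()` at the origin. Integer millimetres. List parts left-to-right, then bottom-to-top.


cube([250, 850, 150]);
translate([250, 0, 0]) cube([250, 850, 300]);
translate([500, 0, 0]) cube([250, 850, 450]);
translate([750, 0, 0]) cube([250, 850, 600]);
translate([1000, 0, 0]) cube([250, 850, 750]);


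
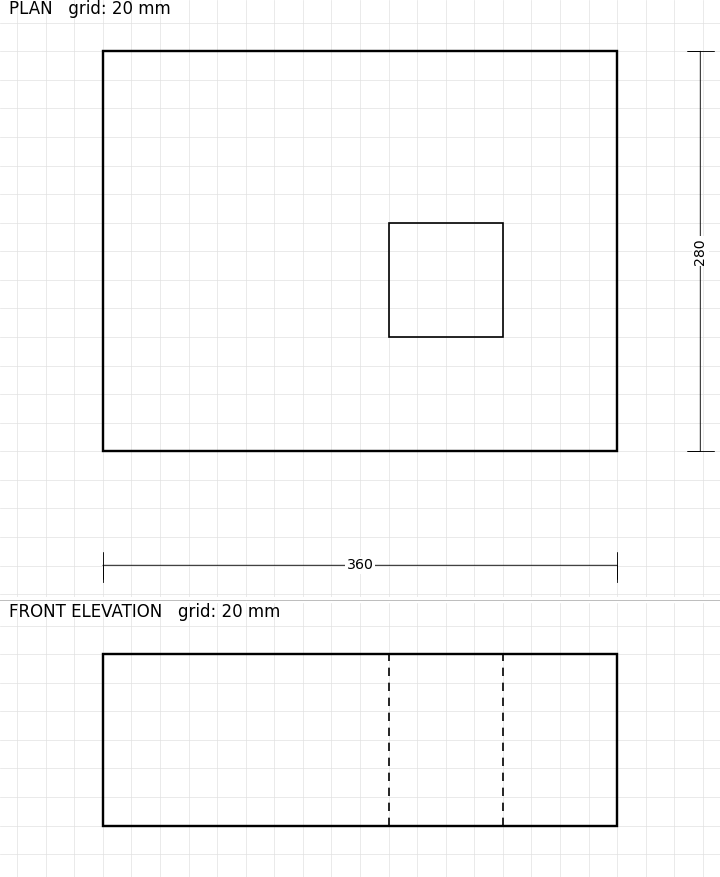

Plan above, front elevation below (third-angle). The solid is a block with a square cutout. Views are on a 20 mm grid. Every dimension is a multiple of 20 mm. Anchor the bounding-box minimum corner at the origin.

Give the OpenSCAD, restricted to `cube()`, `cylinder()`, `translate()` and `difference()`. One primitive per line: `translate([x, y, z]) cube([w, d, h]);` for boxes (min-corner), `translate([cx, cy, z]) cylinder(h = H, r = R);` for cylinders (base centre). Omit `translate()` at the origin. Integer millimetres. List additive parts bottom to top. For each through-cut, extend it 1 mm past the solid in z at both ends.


difference() {
  cube([360, 280, 120]);
  translate([200, 80, -1]) cube([80, 80, 122]);
}


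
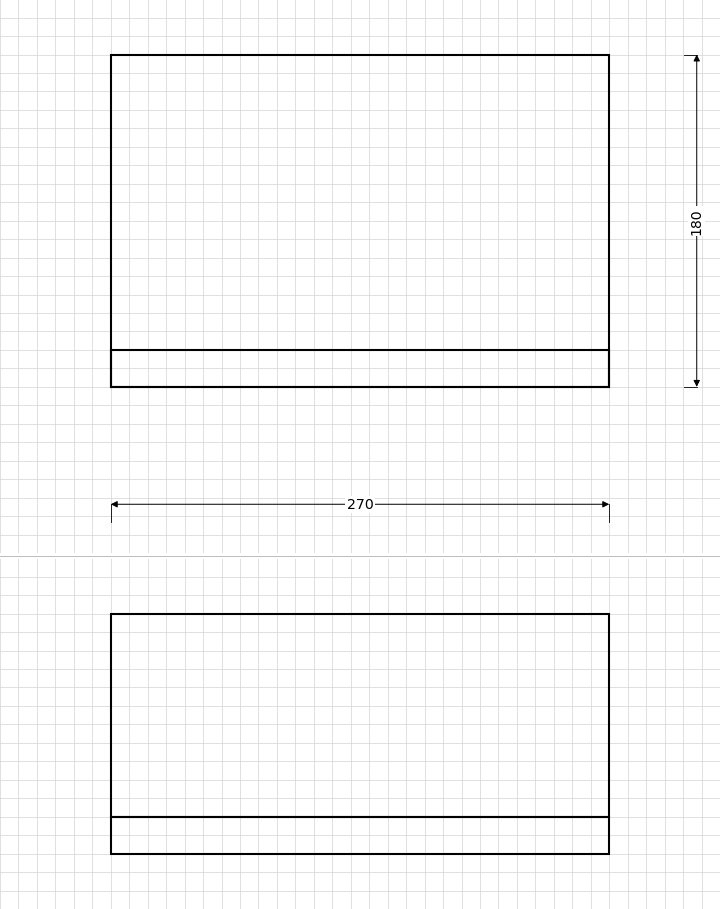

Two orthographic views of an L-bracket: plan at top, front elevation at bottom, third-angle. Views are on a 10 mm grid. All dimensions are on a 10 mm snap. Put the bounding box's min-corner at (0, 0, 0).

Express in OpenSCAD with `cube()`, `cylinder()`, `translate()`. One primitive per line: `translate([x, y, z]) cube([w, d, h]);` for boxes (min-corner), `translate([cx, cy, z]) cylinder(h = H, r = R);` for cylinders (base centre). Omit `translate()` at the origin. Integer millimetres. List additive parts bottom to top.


cube([270, 180, 20]);
translate([0, 0, 20]) cube([270, 20, 110]);
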